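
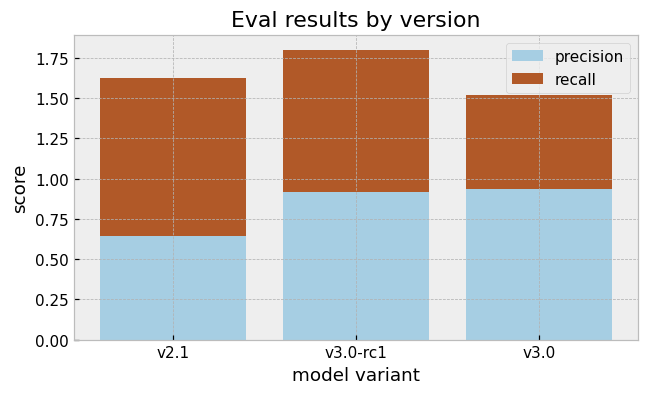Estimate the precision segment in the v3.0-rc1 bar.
≈ 1.0

precision top ≈ 1.0, bottom ≈ 0.0; segment ≈ 1.0.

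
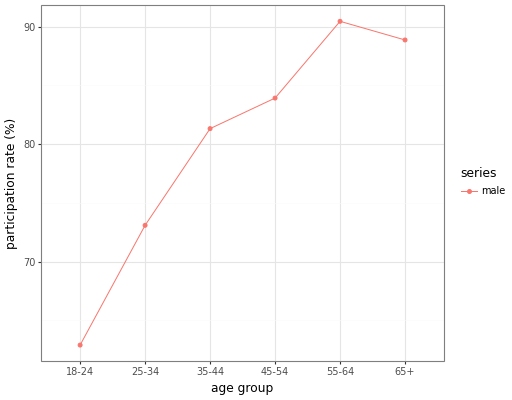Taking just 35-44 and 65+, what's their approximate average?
(80 + 90) / 2 ≈ 85.

≈ 85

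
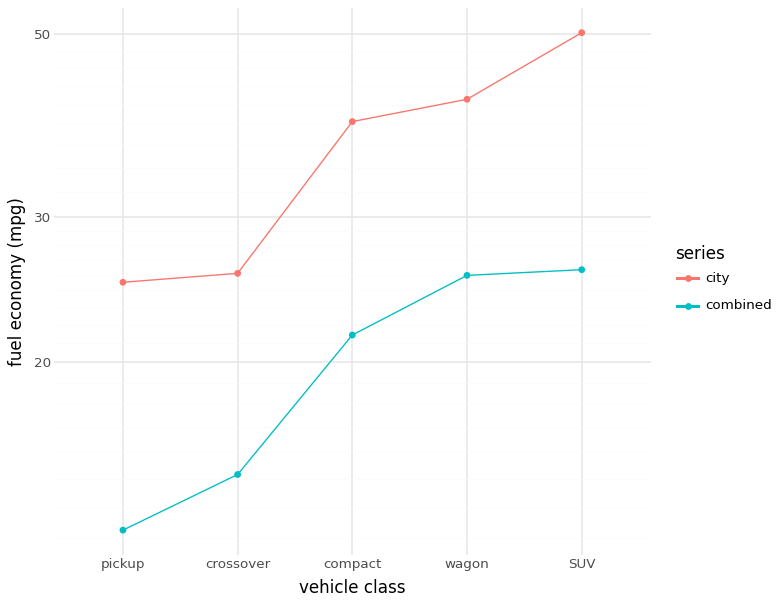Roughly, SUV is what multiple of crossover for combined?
SUV ≈ 25, crossover ≈ 15; 25/15 ≈ 1.67.

≈ 1.67×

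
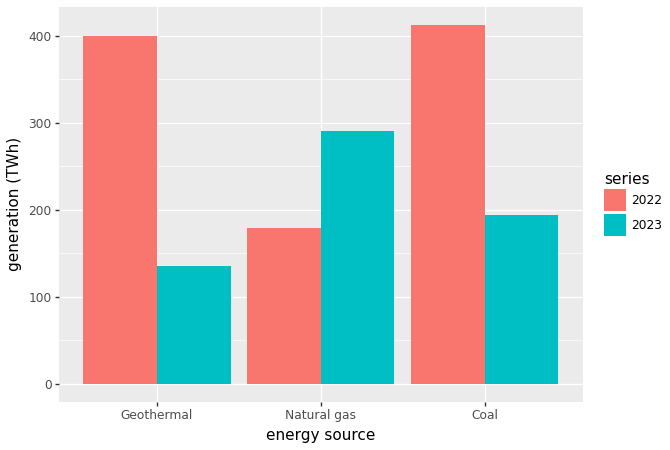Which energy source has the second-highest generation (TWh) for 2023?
Coal

Top 3 for 2023: Natural gas ≈ 300, Coal ≈ 200, Geothermal ≈ 150.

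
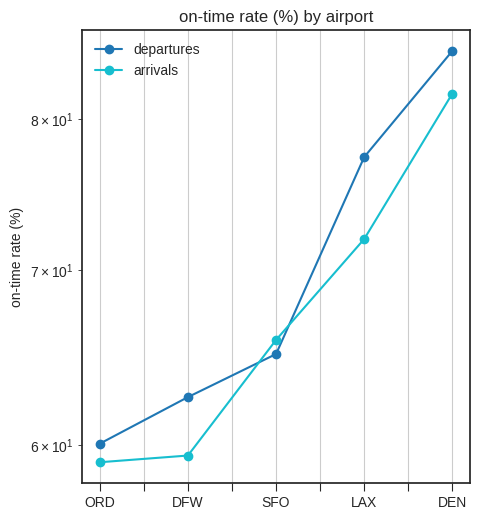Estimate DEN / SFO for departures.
≈ 1.31×

DEN ≈ 85, SFO ≈ 65; 85/65 ≈ 1.31.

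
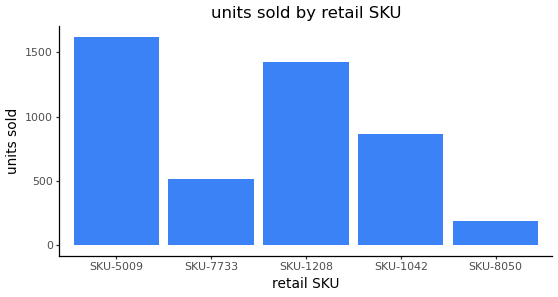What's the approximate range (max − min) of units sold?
≈ 1400

Max SKU-5009 ≈ 1600, min SKU-8050 ≈ 200; range ≈ 1400.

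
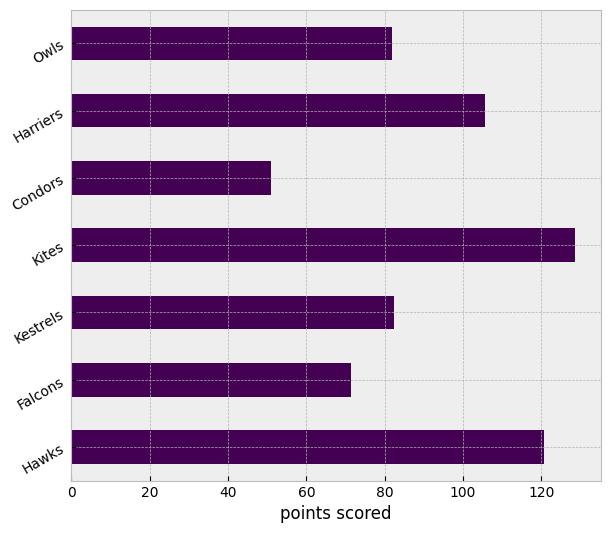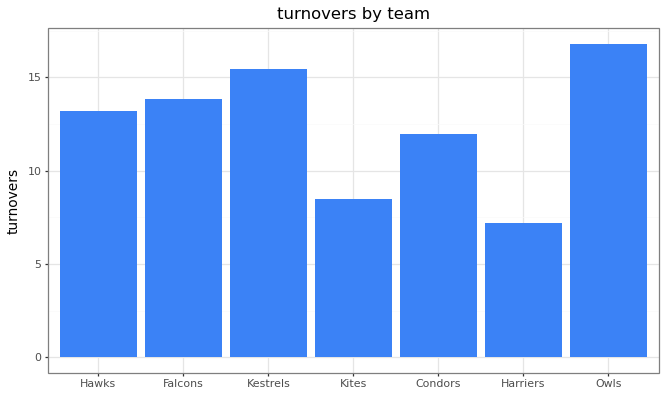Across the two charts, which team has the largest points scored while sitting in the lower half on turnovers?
Kites

Chart 2 median turnovers ≈ 14; below-median teams: Kites, Condors, Harriers. Among those, Kites has the highest points scored (≈ 120).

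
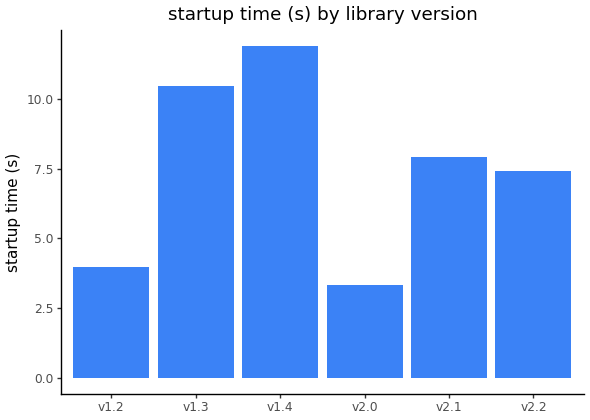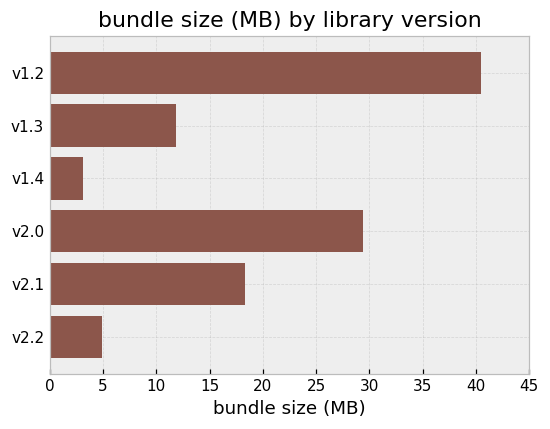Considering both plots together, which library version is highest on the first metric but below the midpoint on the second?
Chart 2 median bundle size (MB) ≈ 15; below-median library versions: v1.3, v1.4, v2.2. Among those, v1.4 has the highest startup time (s) (≈ 12).

v1.4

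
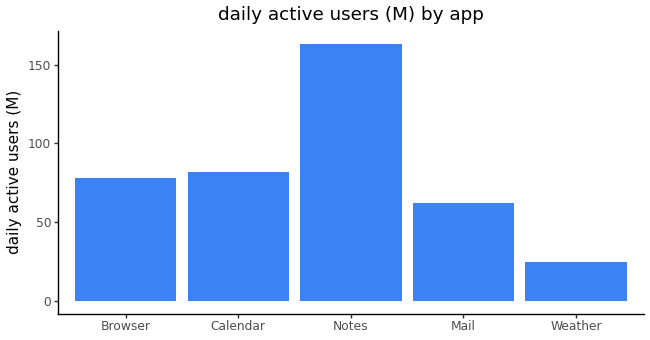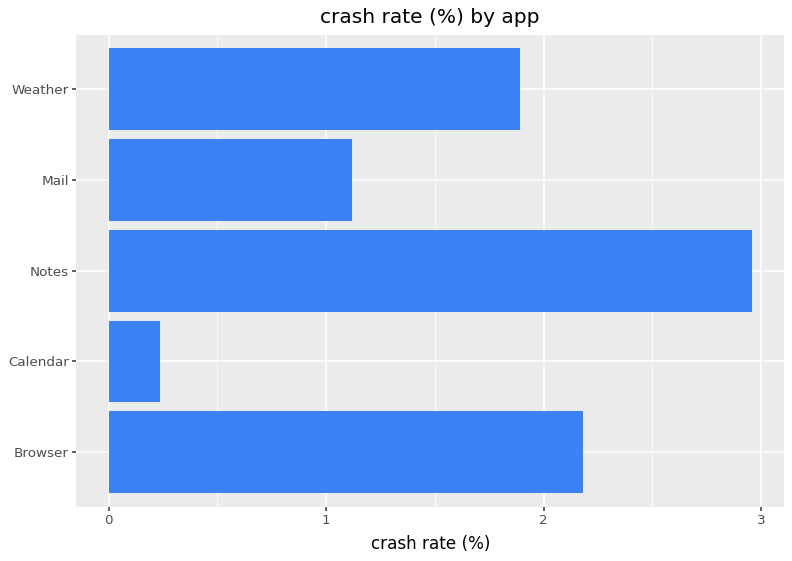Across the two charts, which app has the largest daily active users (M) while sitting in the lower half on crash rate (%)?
Chart 2 median crash rate (%) ≈ 2; below-median apps: Calendar, Mail. Among those, Calendar has the highest daily active users (M) (≈ 80).

Calendar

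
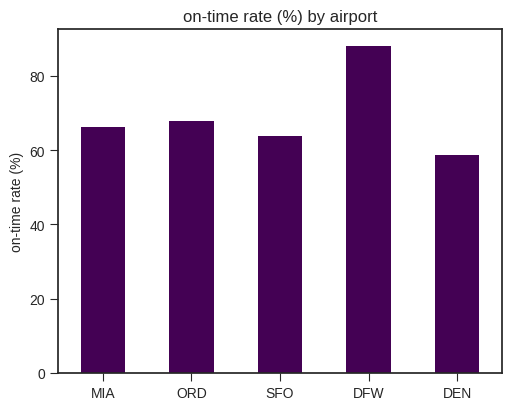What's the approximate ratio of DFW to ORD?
≈ 1.29×

DFW ≈ 90, ORD ≈ 70; 90/70 ≈ 1.29.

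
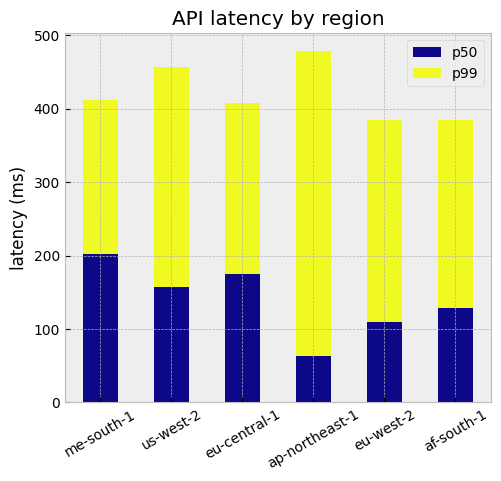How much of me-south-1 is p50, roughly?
≈ 200

p50 top ≈ 200, bottom ≈ 0; segment ≈ 200.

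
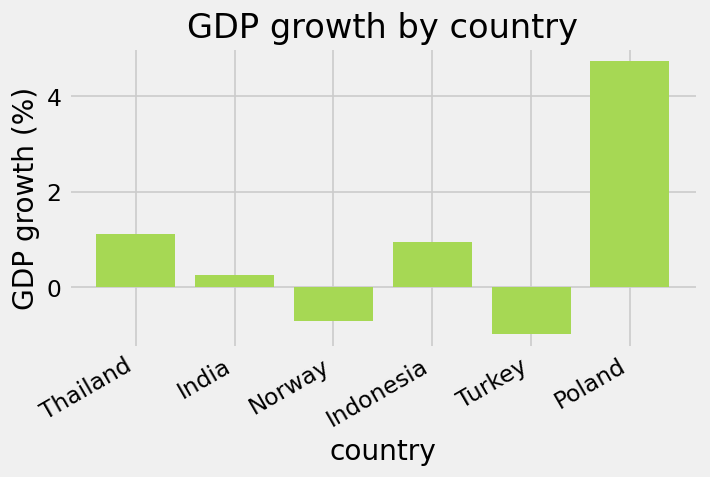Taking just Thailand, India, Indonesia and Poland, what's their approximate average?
≈ 1.75

(1.0 + 0.5 + 1.0 + 4.5) / 4 ≈ 1.75.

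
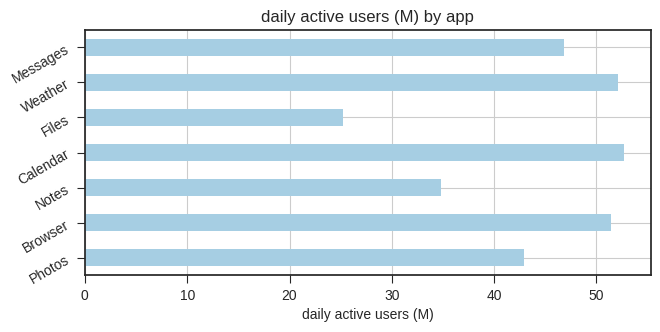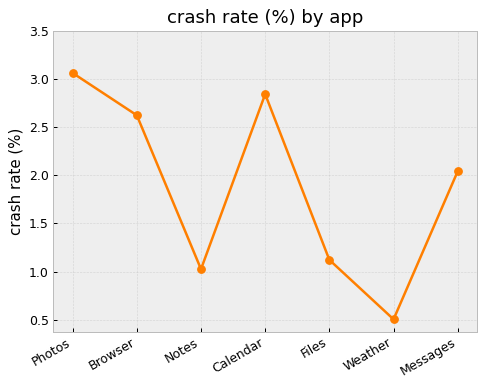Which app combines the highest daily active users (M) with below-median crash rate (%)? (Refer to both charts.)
Chart 2 median crash rate (%) ≈ 2; below-median apps: Notes, Files, Weather. Among those, Weather has the highest daily active users (M) (≈ 50).

Weather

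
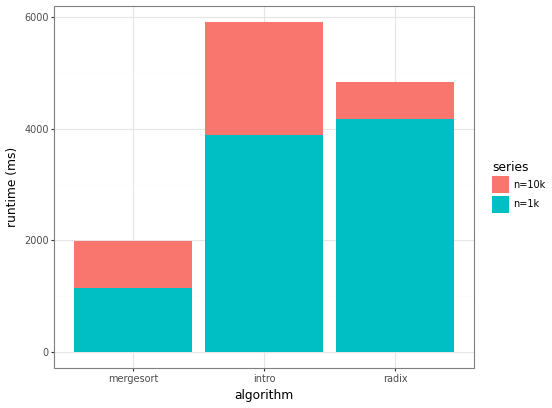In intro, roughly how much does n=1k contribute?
n=1k top ≈ 4000, bottom ≈ 0; segment ≈ 4000.

≈ 4000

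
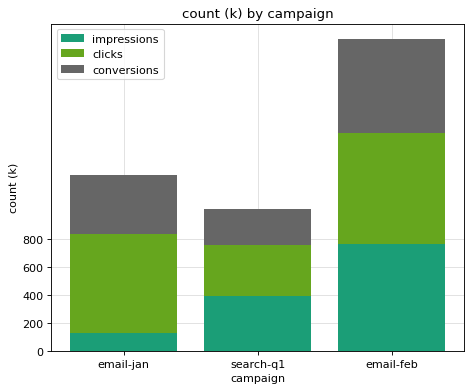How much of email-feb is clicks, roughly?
≈ 800

clicks top ≈ 1600, bottom ≈ 800; segment ≈ 800.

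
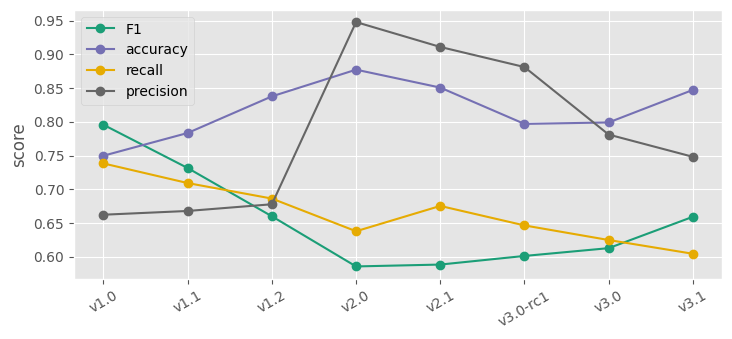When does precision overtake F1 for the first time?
v1.1: precision ≈ 0.65 vs F1 ≈ 0.75 (not yet); v1.2: precision ≈ 0.70 vs F1 ≈ 0.65 (first crossover).

v1.2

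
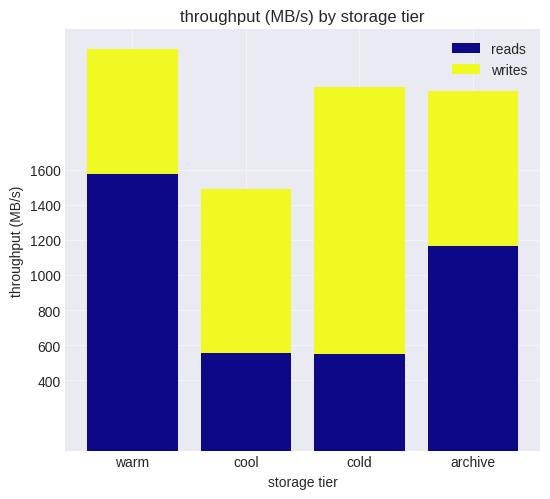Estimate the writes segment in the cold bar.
≈ 1400

writes top ≈ 2000, bottom ≈ 600; segment ≈ 1400.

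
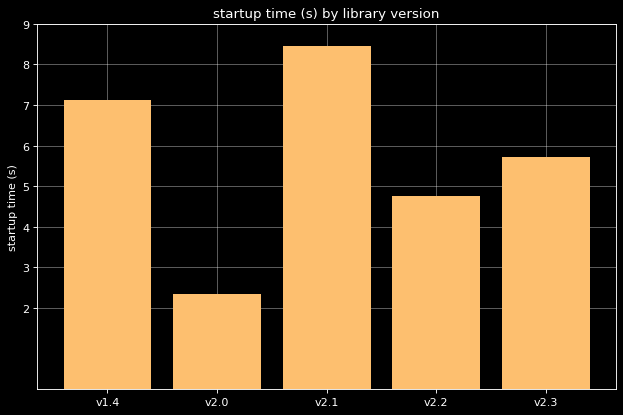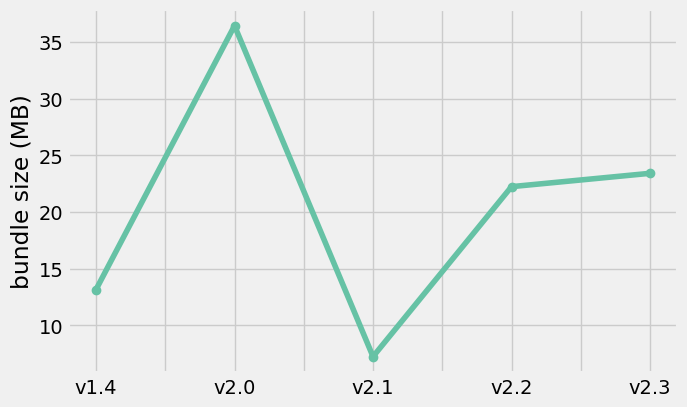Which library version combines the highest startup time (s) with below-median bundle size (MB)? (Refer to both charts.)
Chart 2 median bundle size (MB) ≈ 20; below-median library versions: v1.4, v2.1. Among those, v2.1 has the highest startup time (s) (≈ 8).

v2.1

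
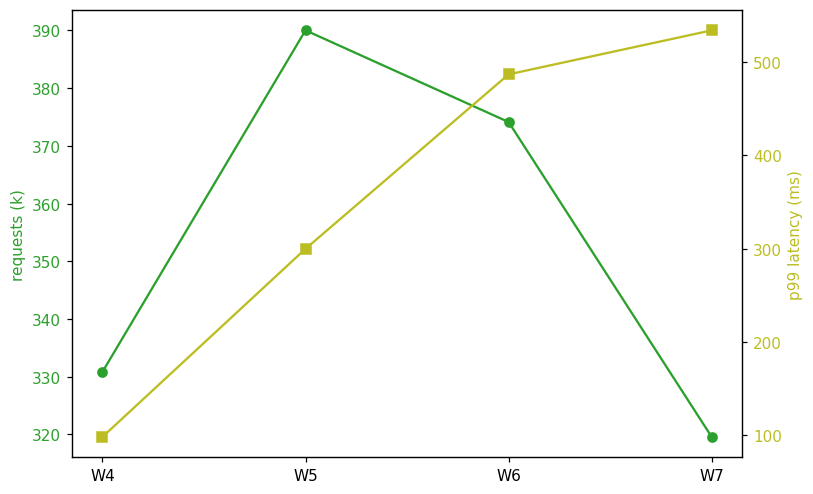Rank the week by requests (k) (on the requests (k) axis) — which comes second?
W6

Top 3 (on the requests (k) axis): W5 ≈ 390, W6 ≈ 370, W4 ≈ 330.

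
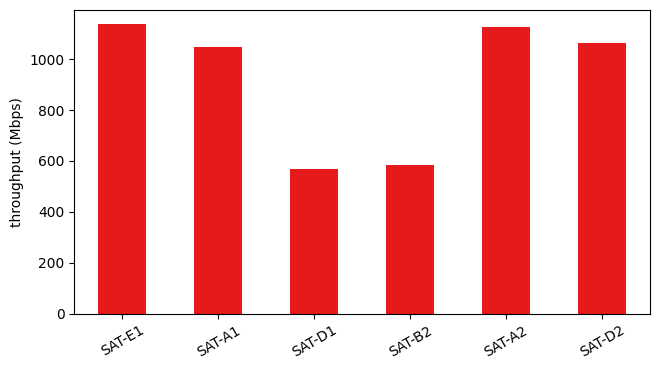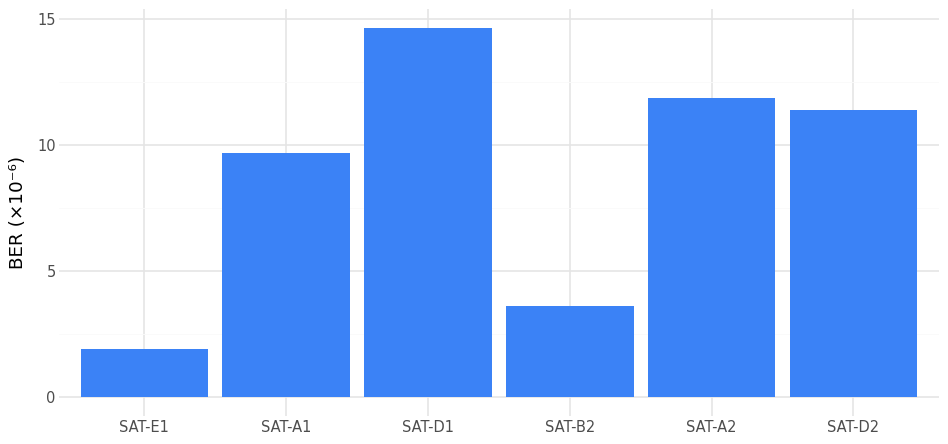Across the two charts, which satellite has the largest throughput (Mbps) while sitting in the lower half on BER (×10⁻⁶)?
SAT-E1

Chart 2 median BER (×10⁻⁶) ≈ 10; below-median satellites: SAT-E1, SAT-A1, SAT-B2. Among those, SAT-E1 has the highest throughput (Mbps) (≈ 1200).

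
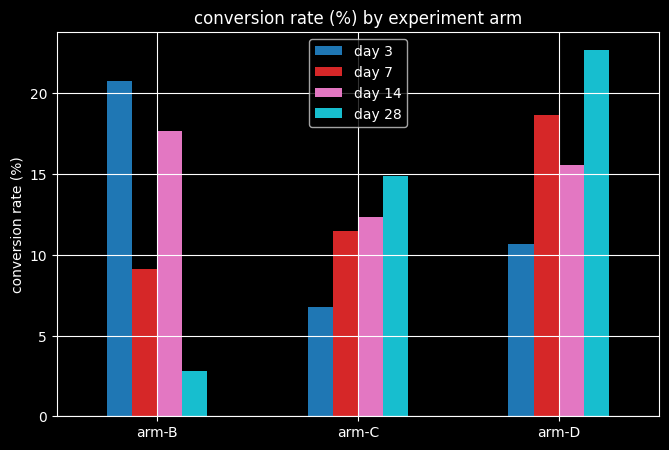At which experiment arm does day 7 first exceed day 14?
arm-C: day 7 ≈ 12 vs day 14 ≈ 12 (not yet); arm-D: day 7 ≈ 18 vs day 14 ≈ 16 (first crossover).

arm-D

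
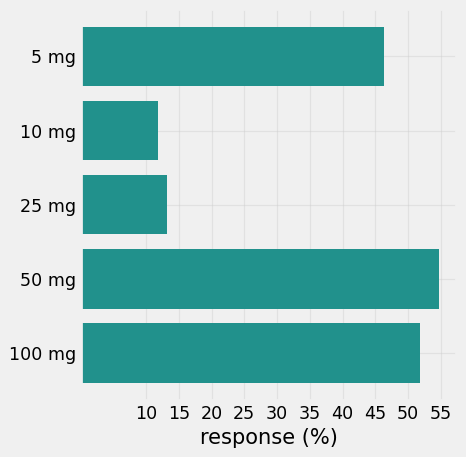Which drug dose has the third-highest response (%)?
Top 4: 50 mg ≈ 55, 100 mg ≈ 50, 5 mg ≈ 45, 25 mg ≈ 15.

5 mg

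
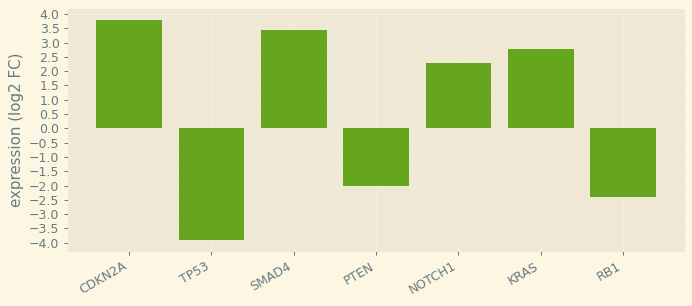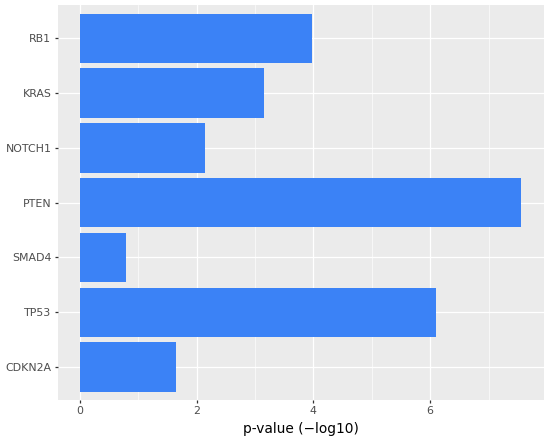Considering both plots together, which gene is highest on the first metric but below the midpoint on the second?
CDKN2A

Chart 2 median p-value (−log10) ≈ 3; below-median genes: CDKN2A, SMAD4, NOTCH1. Among those, CDKN2A has the highest expression (log2 FC) (≈ 4).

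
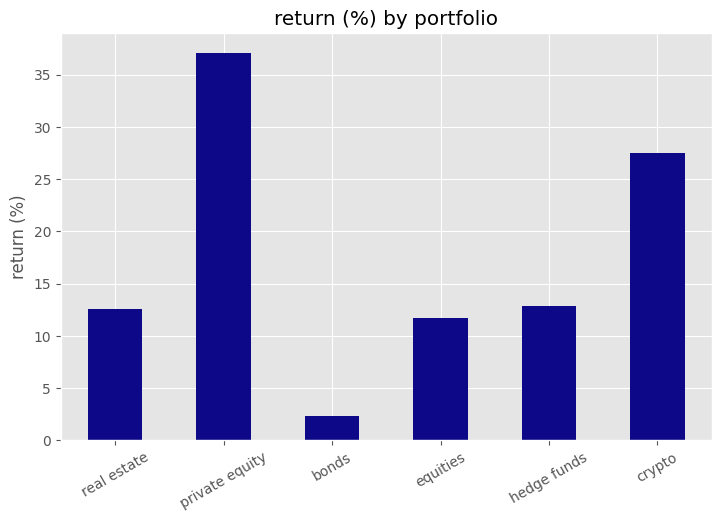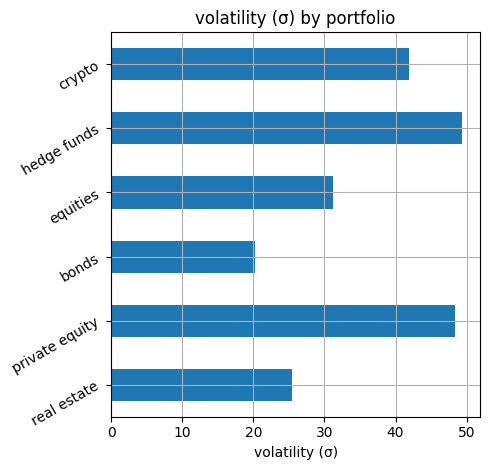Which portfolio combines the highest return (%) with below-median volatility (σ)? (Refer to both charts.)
real estate

Chart 2 median volatility (σ) ≈ 35; below-median portfolios: real estate, bonds, equities. Among those, real estate has the highest return (%) (≈ 15).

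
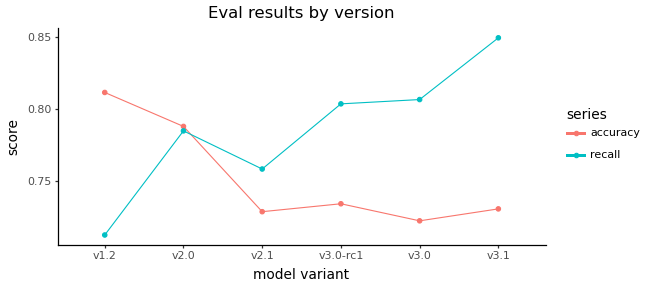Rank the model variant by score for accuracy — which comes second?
v2.0

Top 3 for accuracy: v1.2 ≈ 0.82, v2.0 ≈ 0.78, v3.0-rc1 ≈ 0.74.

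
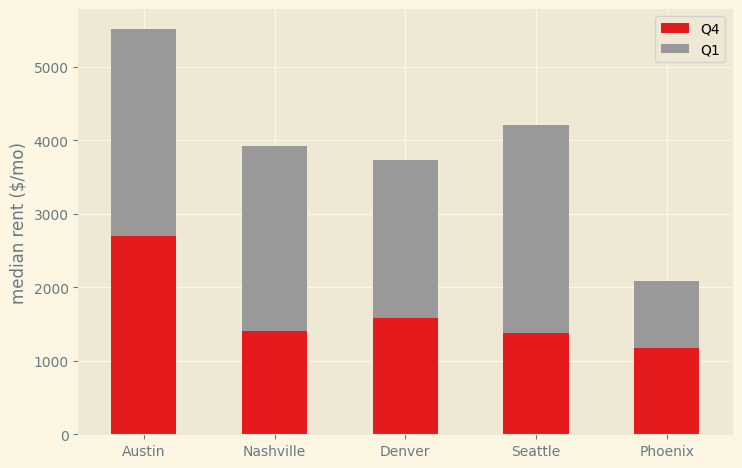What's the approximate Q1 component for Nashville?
≈ 2500

Q1 top ≈ 4000, bottom ≈ 1500; segment ≈ 2500.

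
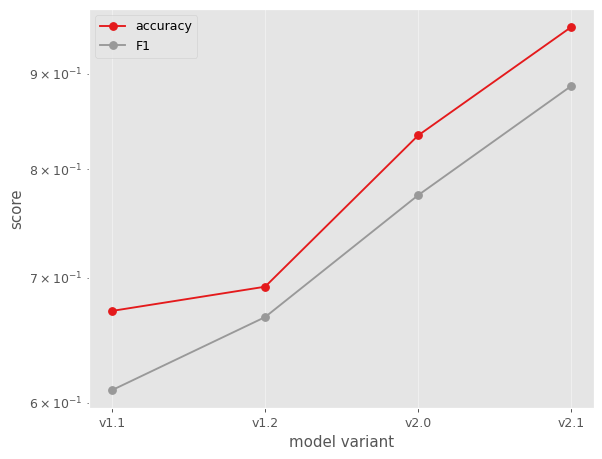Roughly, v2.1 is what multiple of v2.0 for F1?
≈ 1.2×

v2.1 ≈ 0.90, v2.0 ≈ 0.75; 0.90/0.75 ≈ 1.2.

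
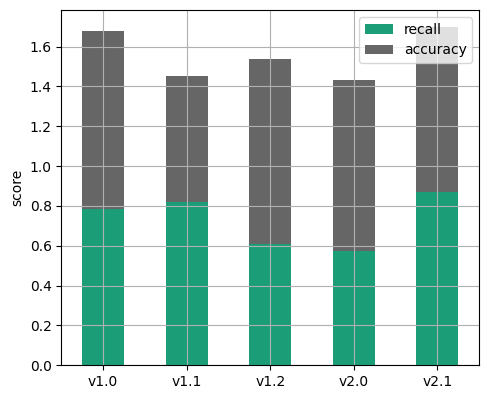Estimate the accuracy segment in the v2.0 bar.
accuracy top ≈ 1.4, bottom ≈ 0.6; segment ≈ 0.8.

≈ 0.8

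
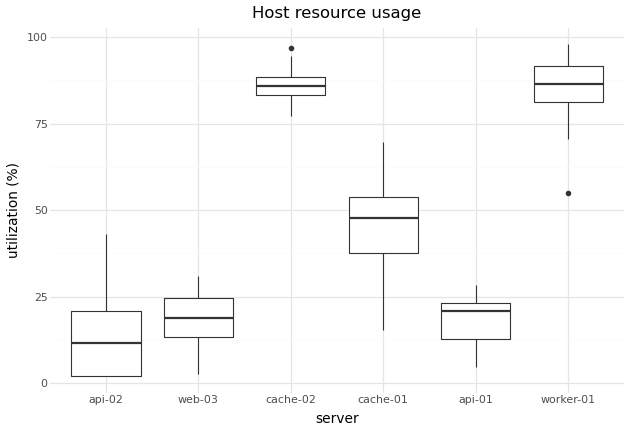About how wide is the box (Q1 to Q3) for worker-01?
≈ 10

Q3 ≈ 90, Q1 ≈ 80; IQR ≈ 10.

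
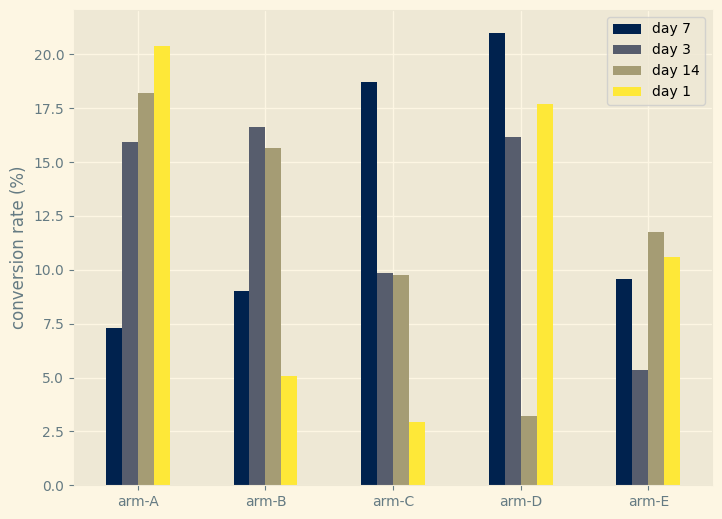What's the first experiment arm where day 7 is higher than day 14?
arm-B: day 7 ≈ 8 vs day 14 ≈ 16 (not yet); arm-C: day 7 ≈ 18 vs day 14 ≈ 10 (first crossover).

arm-C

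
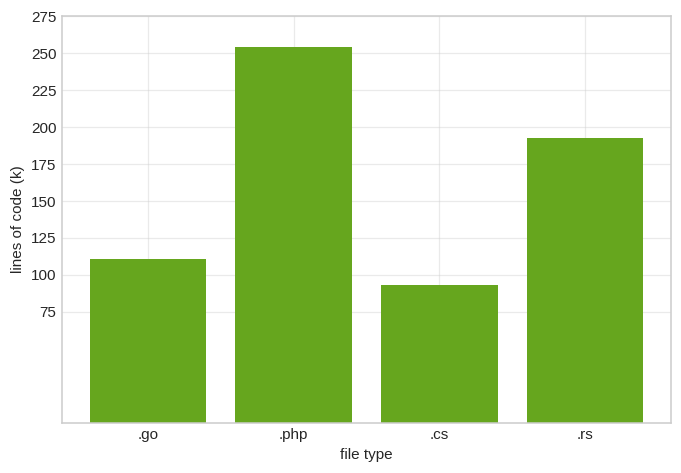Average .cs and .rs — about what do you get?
≈ 150

(100 + 200) / 2 ≈ 150.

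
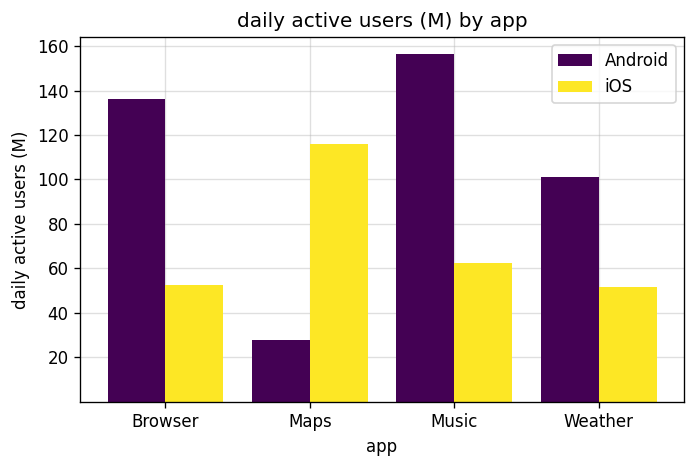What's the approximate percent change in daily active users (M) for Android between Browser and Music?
Browser ≈ 140, Music ≈ 160; (160 − 140) / 140 ≈ +14.3%.

≈ +14.3%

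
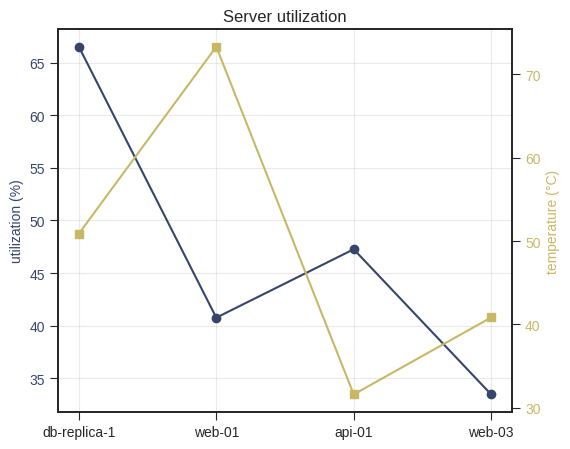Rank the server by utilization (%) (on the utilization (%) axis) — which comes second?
api-01

Top 3 (on the utilization (%) axis): db-replica-1 ≈ 65, api-01 ≈ 45, web-01 ≈ 40.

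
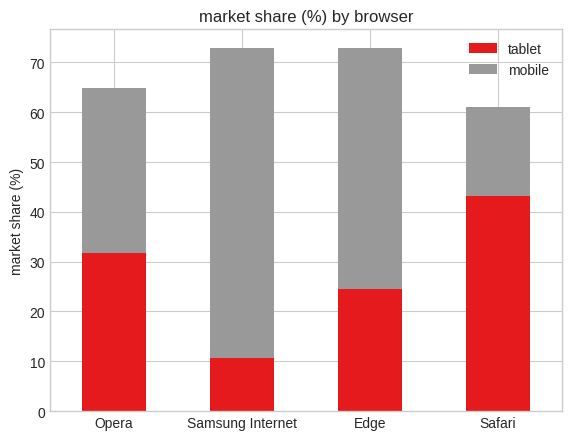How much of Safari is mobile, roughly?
mobile top ≈ 60, bottom ≈ 40; segment ≈ 20.

≈ 20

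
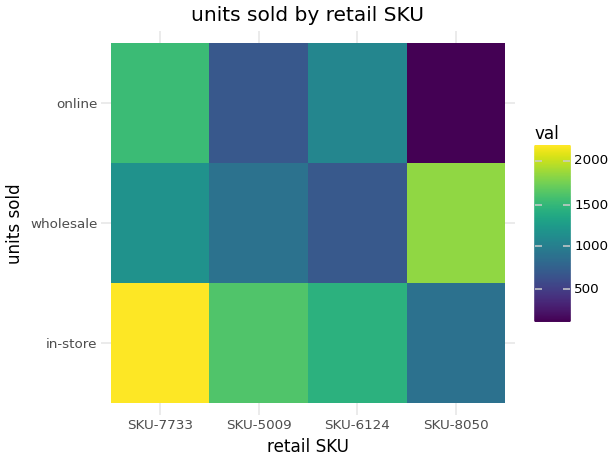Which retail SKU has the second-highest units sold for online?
Top 3 for online: SKU-7733 ≈ 1600, SKU-6124 ≈ 1000, SKU-5009 ≈ 600.

SKU-6124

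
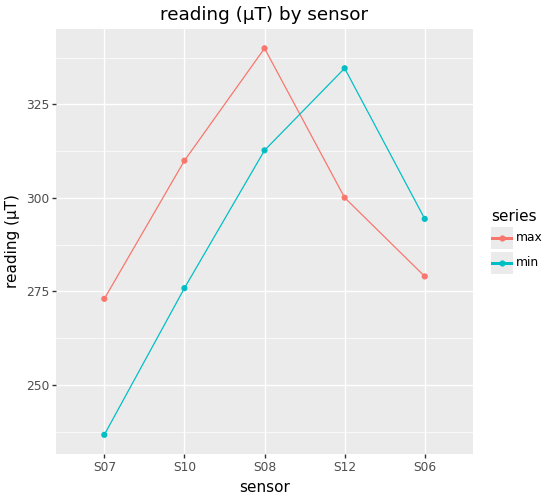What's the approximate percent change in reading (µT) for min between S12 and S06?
≈ -12.1%

S12 ≈ 330, S06 ≈ 290; (290 − 330) / 330 ≈ -12.1%.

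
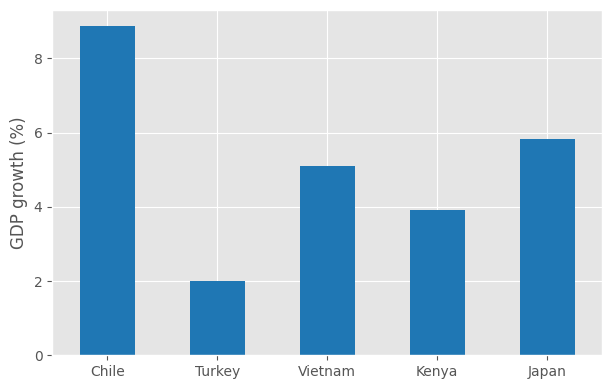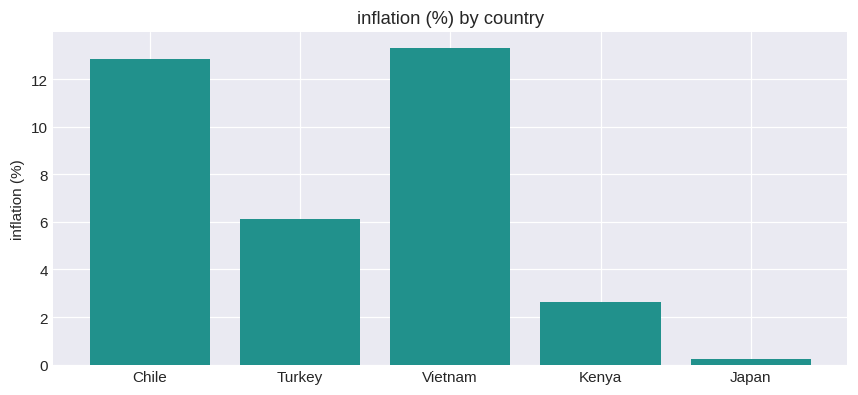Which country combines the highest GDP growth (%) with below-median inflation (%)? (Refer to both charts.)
Japan

Chart 2 median inflation (%) ≈ 6; below-median countries: Kenya, Japan. Among those, Japan has the highest GDP growth (%) (≈ 6).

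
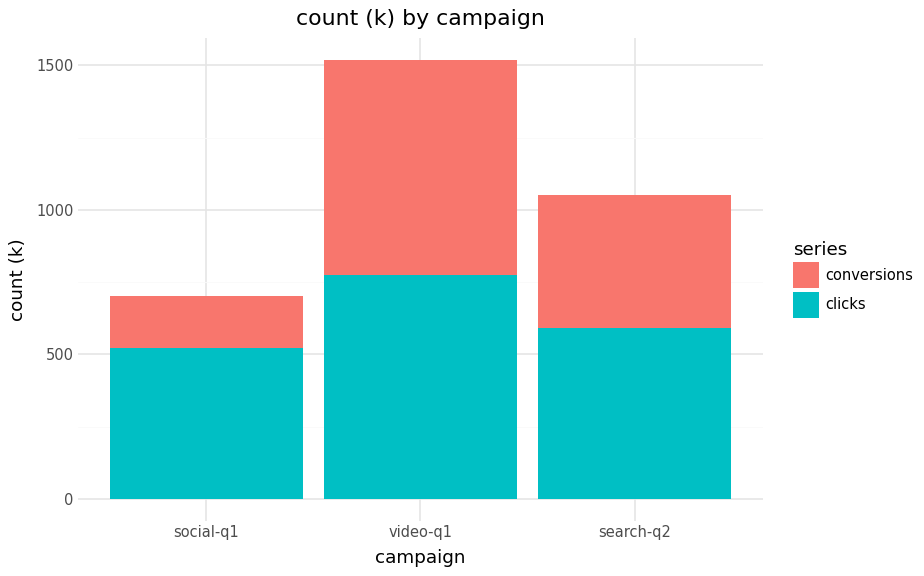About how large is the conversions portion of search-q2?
conversions top ≈ 1000, bottom ≈ 600; segment ≈ 400.

≈ 400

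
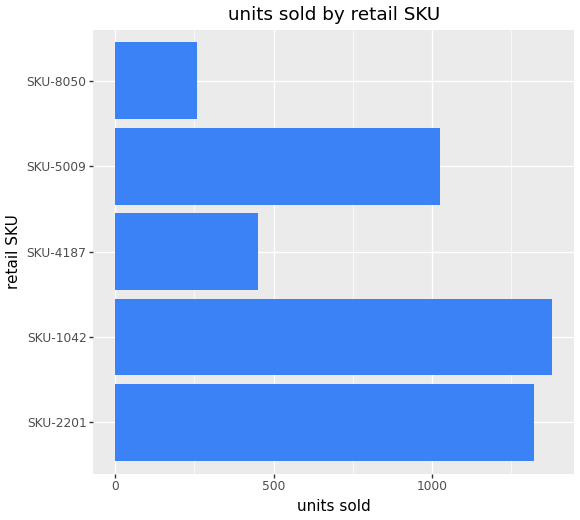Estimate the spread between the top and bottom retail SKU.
≈ 1200

Max SKU-1042 ≈ 1400, min SKU-8050 ≈ 200; range ≈ 1200.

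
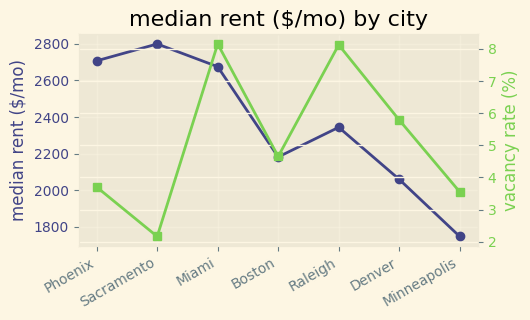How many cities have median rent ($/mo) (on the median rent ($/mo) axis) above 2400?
Above 2400: Phoenix, Sacramento, Miami.

3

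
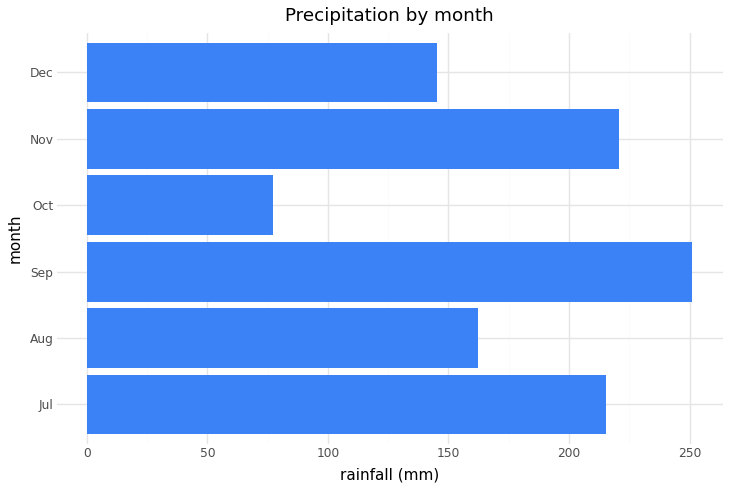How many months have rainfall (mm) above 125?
5

Above 125: Jul, Aug, Sep, Nov, Dec.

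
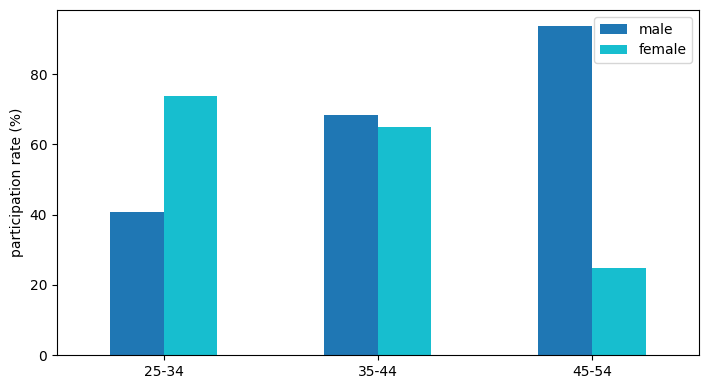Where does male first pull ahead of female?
35-44

25-34: male ≈ 40 vs female ≈ 70 (not yet); 35-44: male ≈ 70 vs female ≈ 60 (first crossover).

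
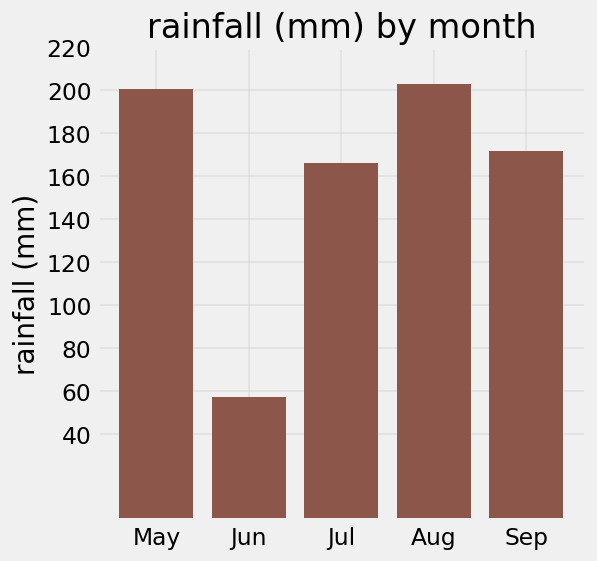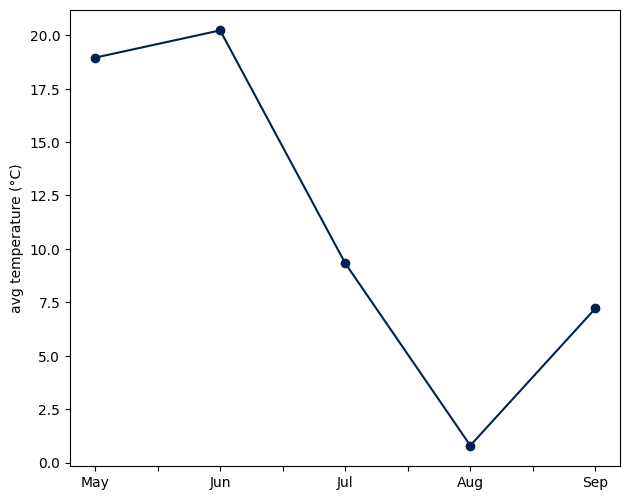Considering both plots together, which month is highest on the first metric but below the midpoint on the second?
Chart 2 median avg temperature (°C) ≈ 10; below-median months: Aug, Sep. Among those, Aug has the highest rainfall (mm) (≈ 200).

Aug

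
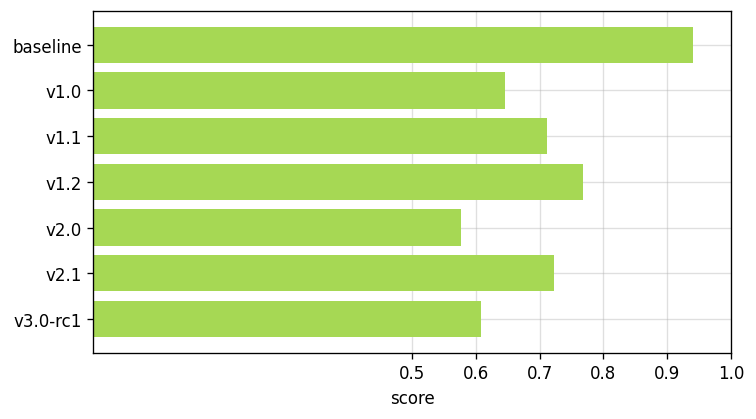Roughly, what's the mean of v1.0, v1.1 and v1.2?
≈ 0.7

(0.6 + 0.7 + 0.8) / 3 ≈ 0.7.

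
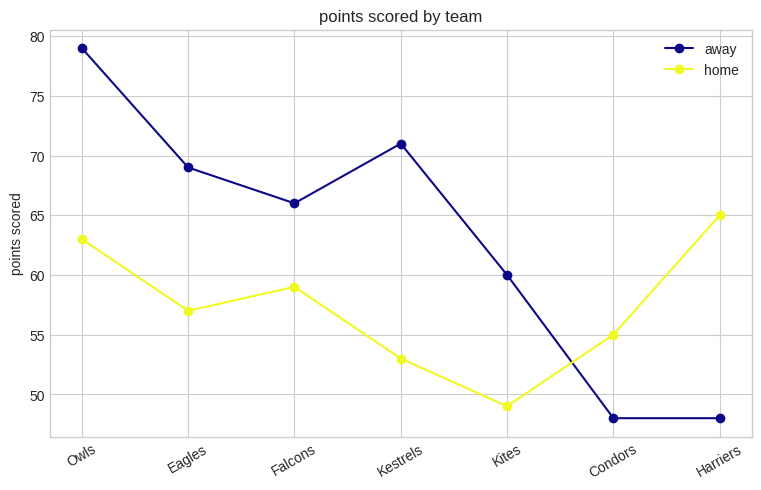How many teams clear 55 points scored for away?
Above 55: Owls, Eagles, Falcons, Kestrels, Kites.

5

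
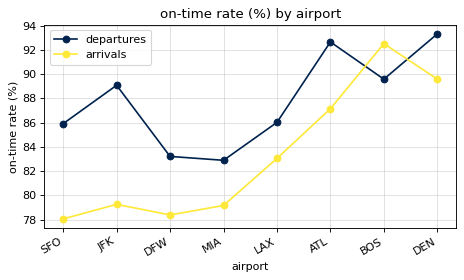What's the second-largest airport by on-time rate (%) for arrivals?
Top 3 for arrivals: BOS ≈ 92, DEN ≈ 90, ATL ≈ 88.

DEN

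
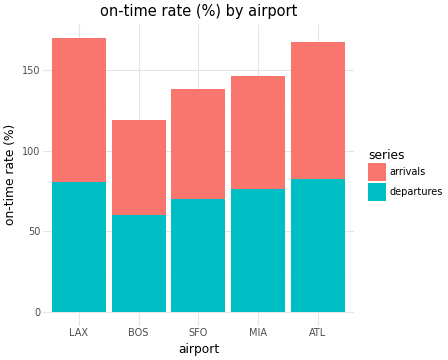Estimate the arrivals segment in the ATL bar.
arrivals top ≈ 160, bottom ≈ 80; segment ≈ 80.

≈ 80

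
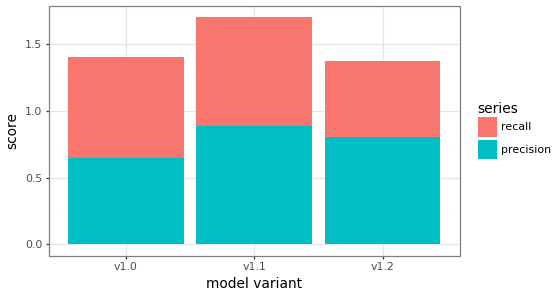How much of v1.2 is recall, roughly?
recall top ≈ 1.4, bottom ≈ 0.8; segment ≈ 0.6.

≈ 0.6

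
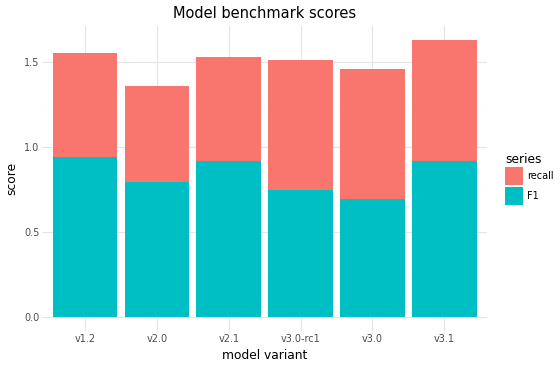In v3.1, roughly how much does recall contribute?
≈ 0.6

recall top ≈ 1.6, bottom ≈ 1.0; segment ≈ 0.6.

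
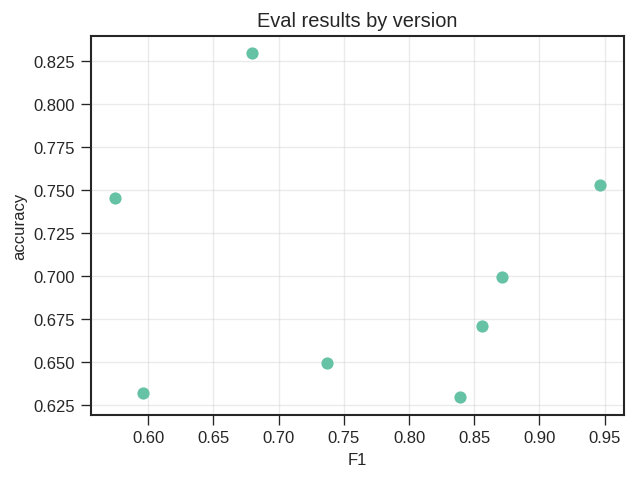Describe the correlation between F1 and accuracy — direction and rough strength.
no clear correlation

Points are roughly uncorrelated; weak (|r| ≈ 0.1).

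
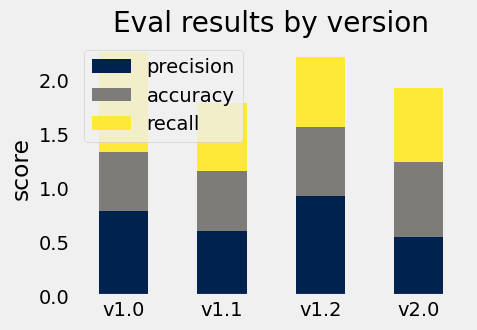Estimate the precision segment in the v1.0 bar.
≈ 0.8

precision top ≈ 0.8, bottom ≈ 0.0; segment ≈ 0.8.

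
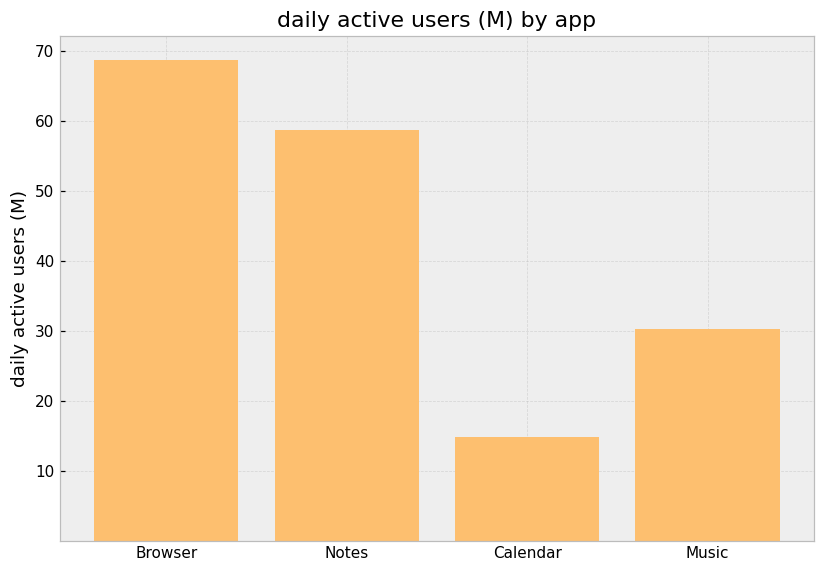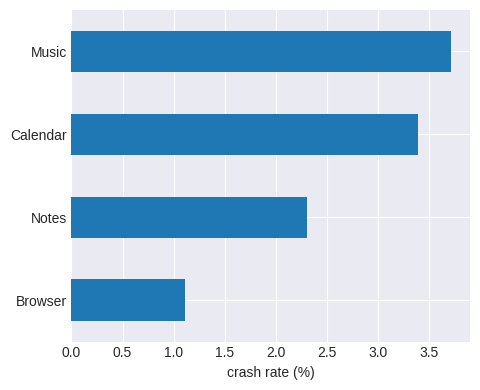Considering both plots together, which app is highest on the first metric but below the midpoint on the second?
Browser

Chart 2 median crash rate (%) ≈ 3; below-median apps: Browser, Notes. Among those, Browser has the highest daily active users (M) (≈ 70).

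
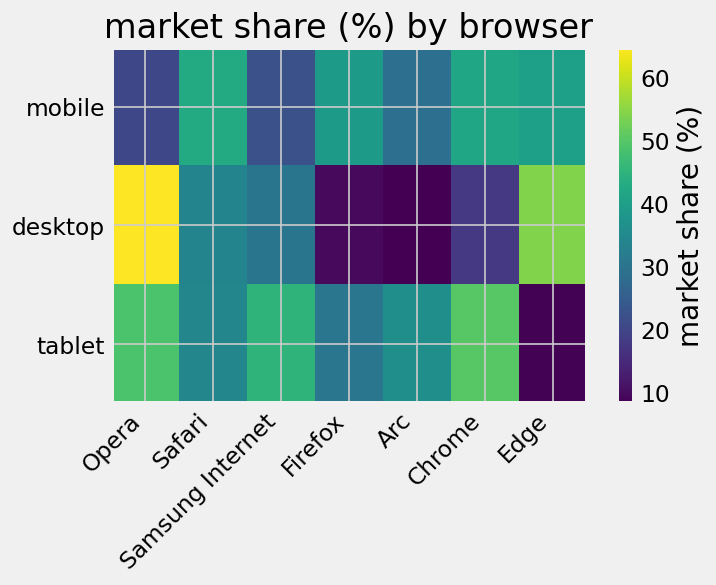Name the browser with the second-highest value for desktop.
Top 3 for desktop: Opera ≈ 65, Edge ≈ 55, Safari ≈ 35.

Edge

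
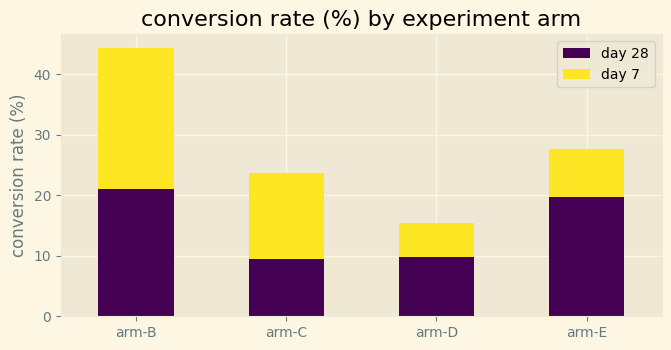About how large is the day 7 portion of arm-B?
day 7 top ≈ 45, bottom ≈ 20; segment ≈ 25.

≈ 25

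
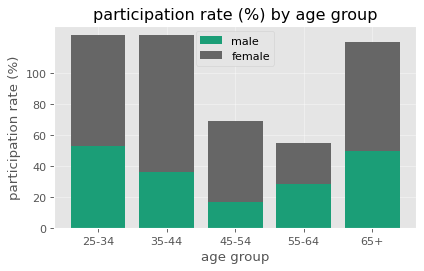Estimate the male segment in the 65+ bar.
≈ 40

male top ≈ 40, bottom ≈ 0; segment ≈ 40.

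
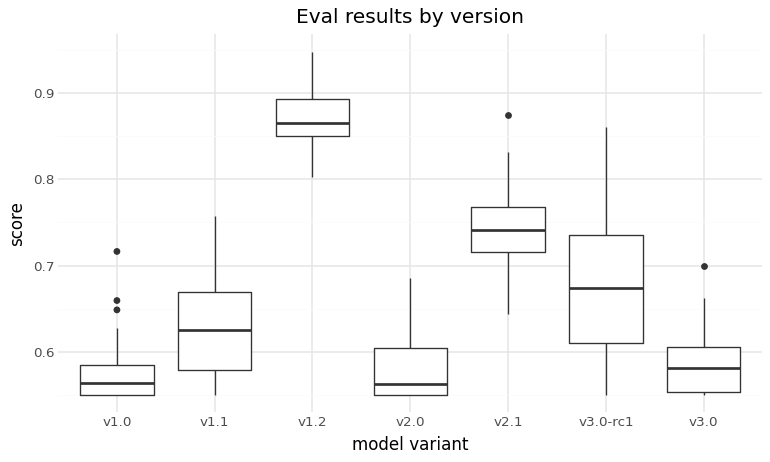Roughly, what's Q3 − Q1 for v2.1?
≈ 0.05

Q3 ≈ 0.75, Q1 ≈ 0.70; IQR ≈ 0.05.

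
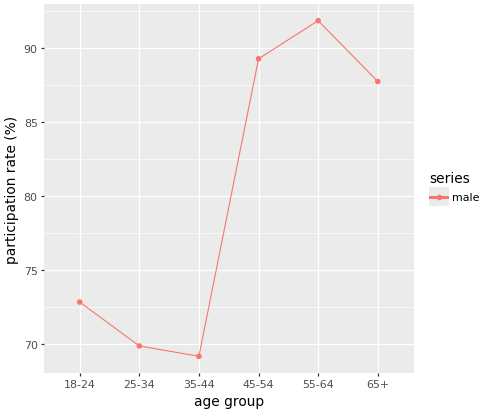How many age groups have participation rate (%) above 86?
Above 86: 45-54, 55-64, 65+.

3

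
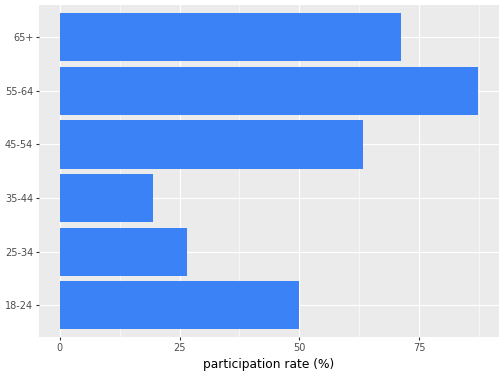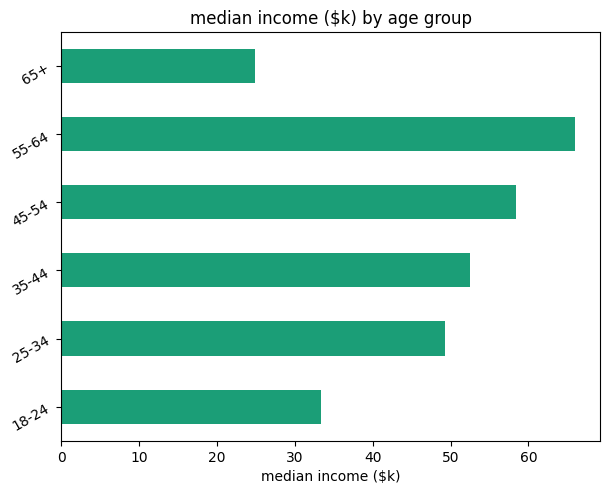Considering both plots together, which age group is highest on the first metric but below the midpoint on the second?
Chart 2 median median income ($k) ≈ 50; below-median age groups: 18-24, 25-34, 65+. Among those, 65+ has the highest participation rate (%) (≈ 70).

65+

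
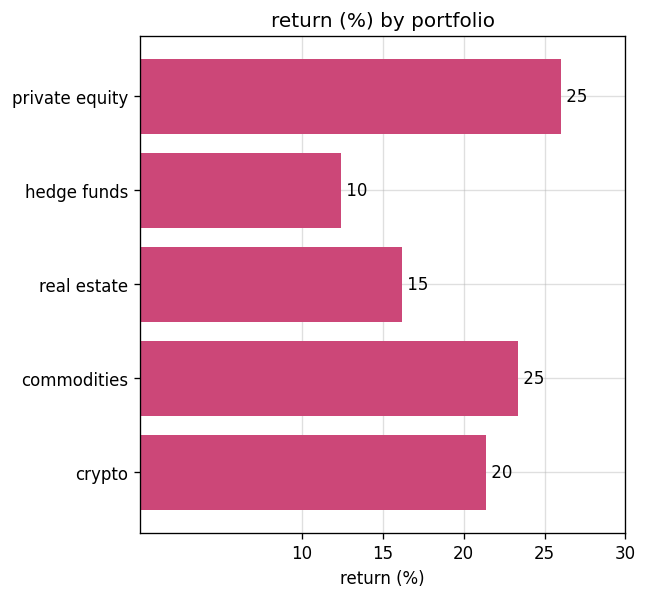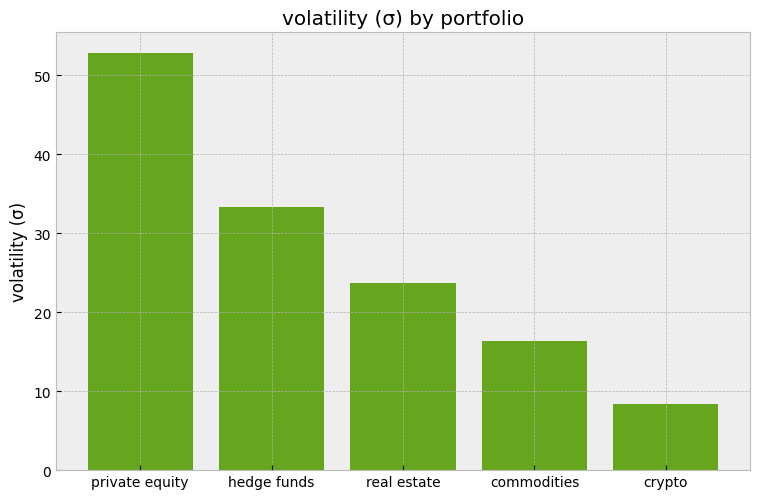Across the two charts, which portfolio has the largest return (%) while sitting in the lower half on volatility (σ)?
commodities

Chart 2 median volatility (σ) ≈ 25; below-median portfolios: commodities, crypto. Among those, commodities has the highest return (%) (≈ 25).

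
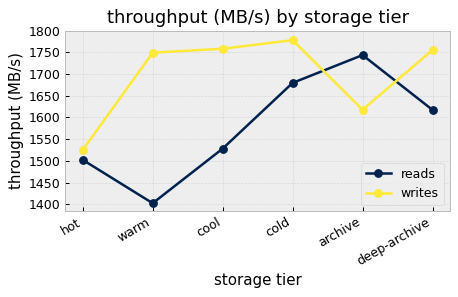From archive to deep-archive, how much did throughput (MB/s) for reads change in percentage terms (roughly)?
archive ≈ 1750, deep-archive ≈ 1600; (1600 − 1750) / 1750 ≈ -8.6%.

≈ -8.6%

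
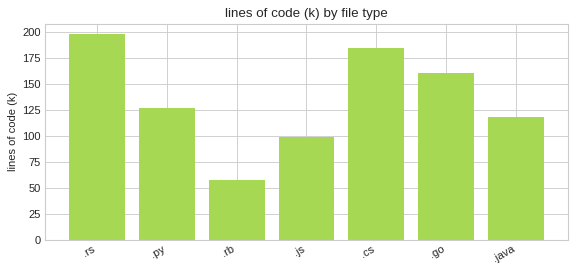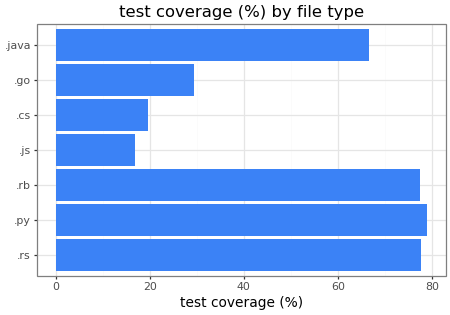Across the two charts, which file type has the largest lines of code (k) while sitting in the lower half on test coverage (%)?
Chart 2 median test coverage (%) ≈ 70; below-median file types: .js, .cs, .go. Among those, .cs has the highest lines of code (k) (≈ 180).

.cs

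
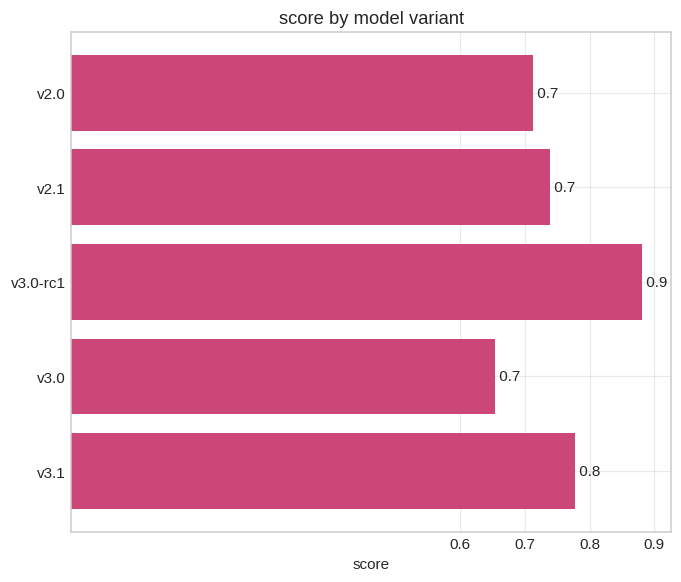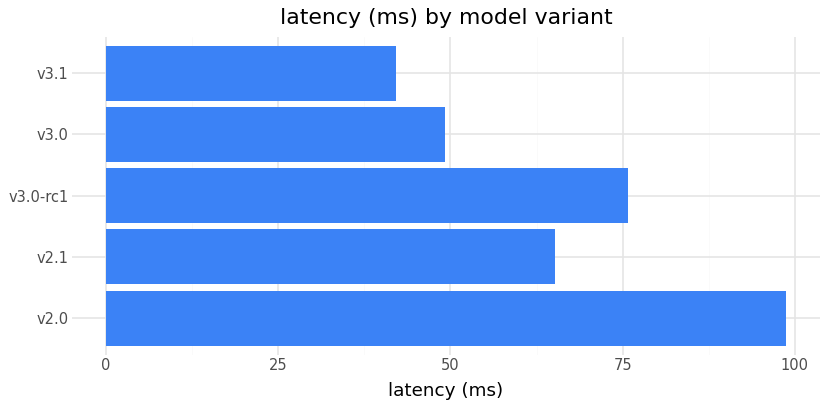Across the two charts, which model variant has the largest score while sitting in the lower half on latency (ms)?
v3.1

Chart 2 median latency (ms) ≈ 70; below-median model variants: v3.0, v3.1. Among those, v3.1 has the highest score (≈ 0.8).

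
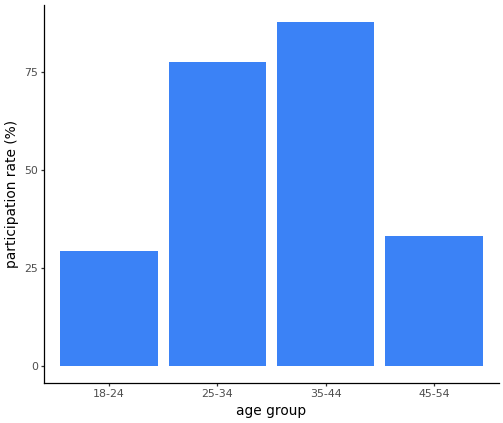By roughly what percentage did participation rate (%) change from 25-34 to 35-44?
25-34 ≈ 80, 35-44 ≈ 90; (90 − 80) / 80 ≈ +12.5%.

≈ +12.5%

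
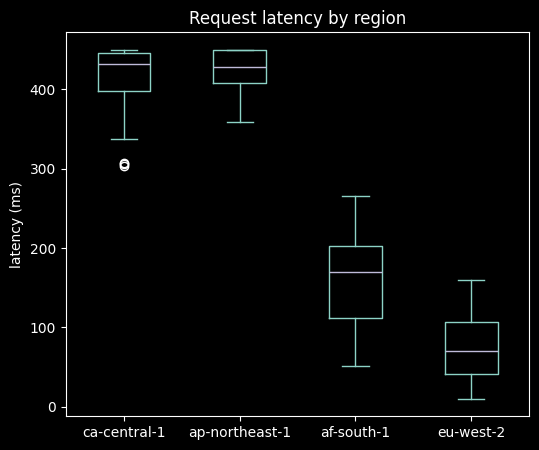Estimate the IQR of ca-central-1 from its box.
Q3 ≈ 450, Q1 ≈ 400; IQR ≈ 50.

≈ 50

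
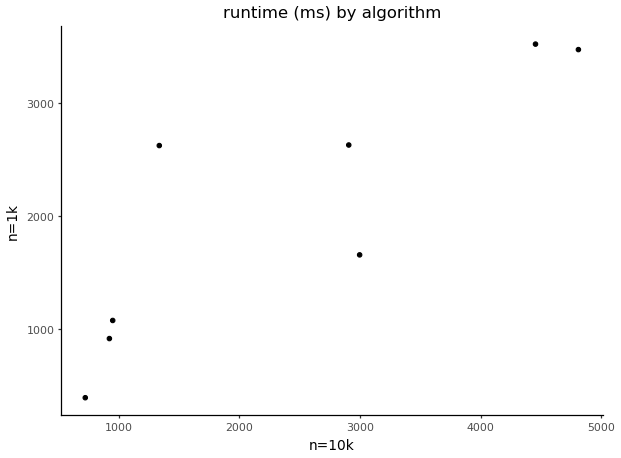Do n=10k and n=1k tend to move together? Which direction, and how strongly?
positive, strong

Points are positively correlated; strong (|r| ≈ 0.9).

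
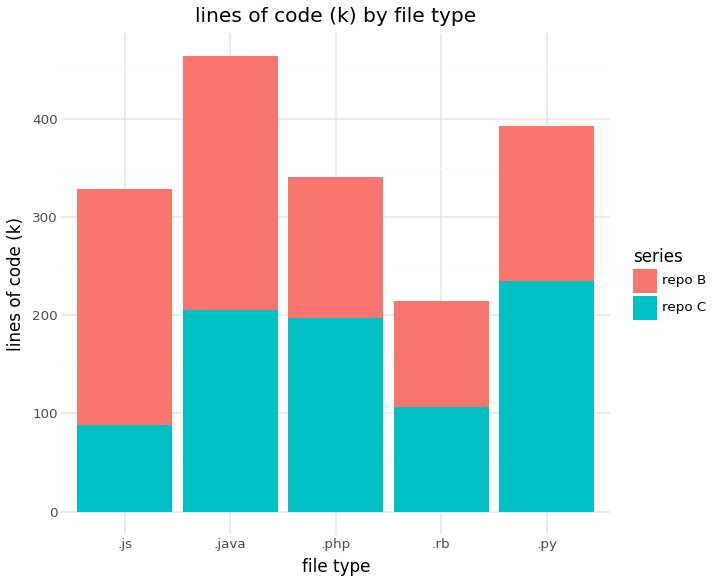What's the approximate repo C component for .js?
≈ 100

repo C top ≈ 100, bottom ≈ 0; segment ≈ 100.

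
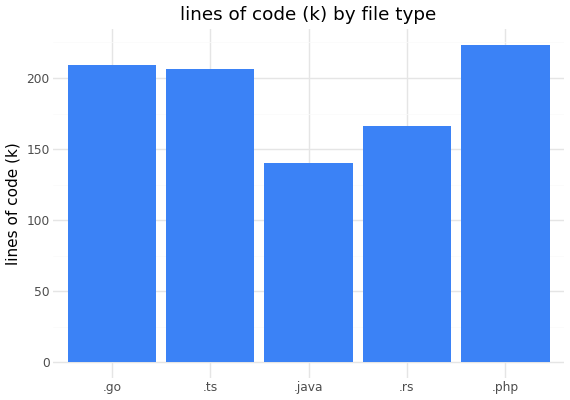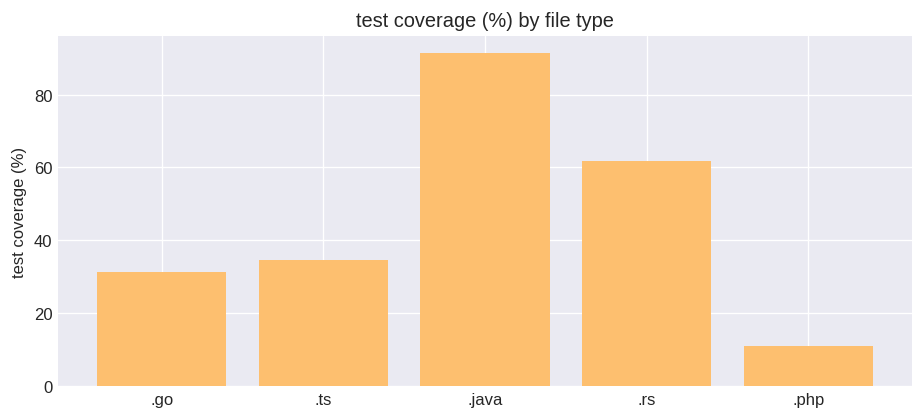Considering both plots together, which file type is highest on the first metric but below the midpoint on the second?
Chart 2 median test coverage (%) ≈ 30; below-median file types: .go, .php. Among those, .php has the highest lines of code (k) (≈ 225).

.php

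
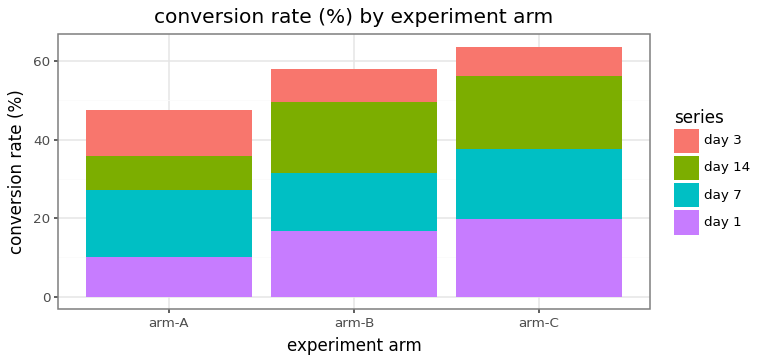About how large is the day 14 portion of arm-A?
day 14 top ≈ 40, bottom ≈ 30; segment ≈ 10.

≈ 10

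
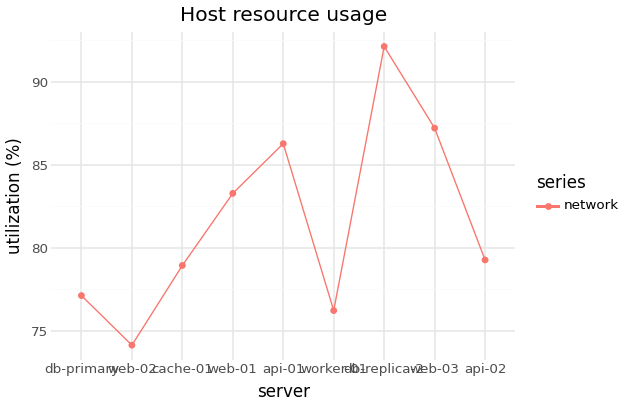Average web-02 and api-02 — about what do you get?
(74 + 80) / 2 ≈ 77.

≈ 77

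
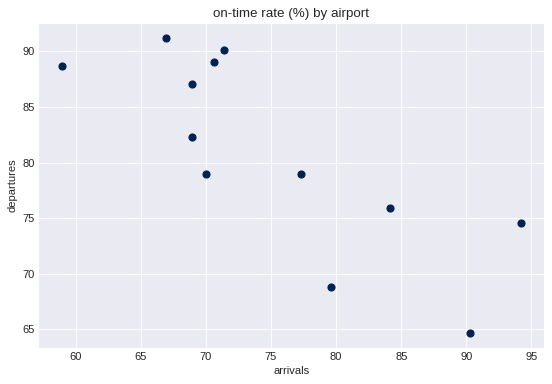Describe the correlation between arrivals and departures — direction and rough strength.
negative, strong

Points are negatively correlated; strong (|r| ≈ 0.8).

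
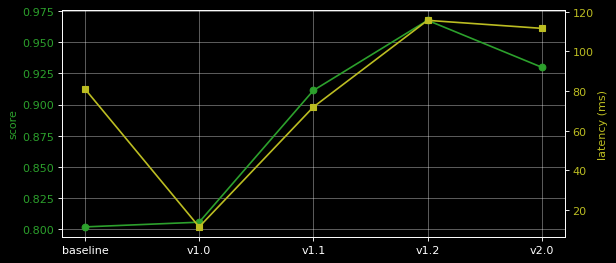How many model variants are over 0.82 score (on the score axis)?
3

Above 0.82: v1.1, v1.2, v2.0.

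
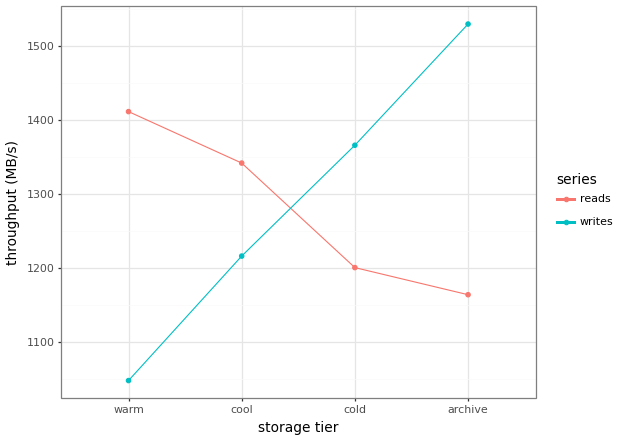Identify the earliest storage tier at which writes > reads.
cold

cool: writes ≈ 1200 vs reads ≈ 1350 (not yet); cold: writes ≈ 1350 vs reads ≈ 1200 (first crossover).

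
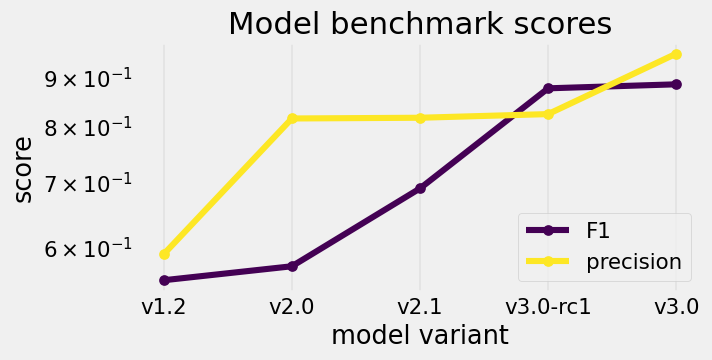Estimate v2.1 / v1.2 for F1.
≈ 1.27×

v2.1 ≈ 0.70, v1.2 ≈ 0.55; 0.70/0.55 ≈ 1.27.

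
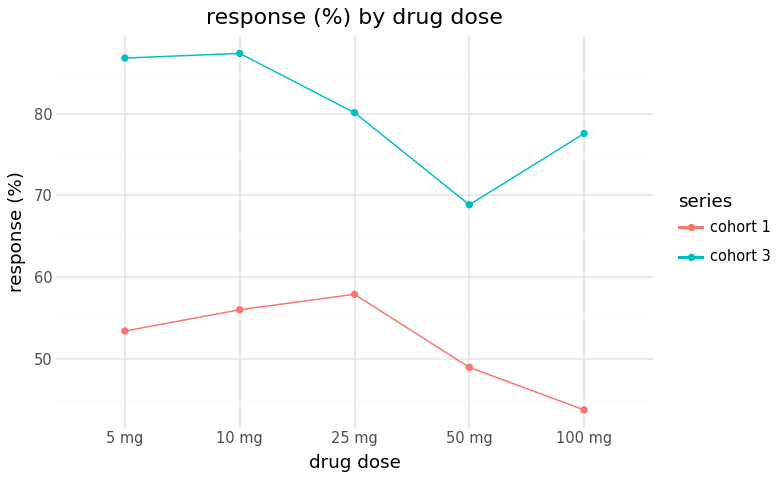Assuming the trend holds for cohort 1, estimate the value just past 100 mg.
≈ 37.5

Last three: 60, 50, 45 → slope ≈ -7.5/step → next ≈ 37.5.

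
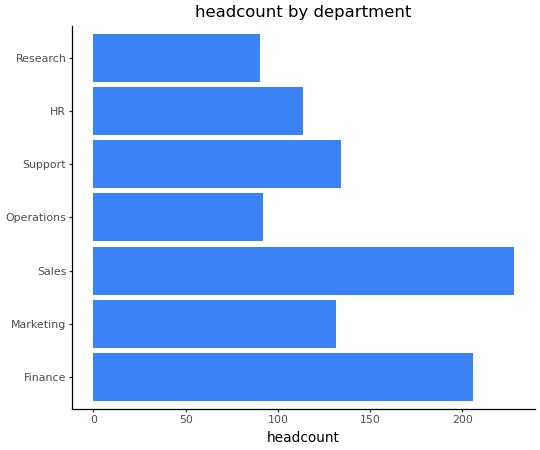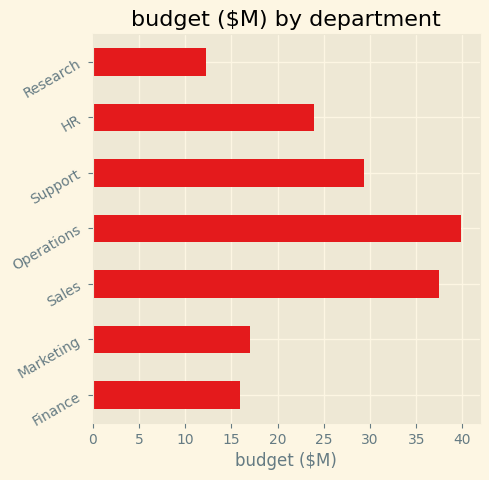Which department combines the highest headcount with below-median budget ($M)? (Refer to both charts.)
Finance

Chart 2 median budget ($M) ≈ 25; below-median departments: Finance, Marketing, Research. Among those, Finance has the highest headcount (≈ 200).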